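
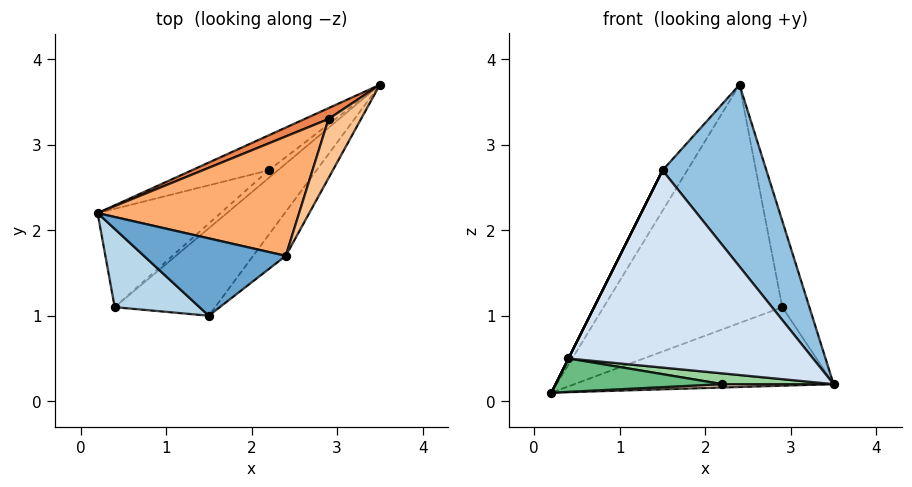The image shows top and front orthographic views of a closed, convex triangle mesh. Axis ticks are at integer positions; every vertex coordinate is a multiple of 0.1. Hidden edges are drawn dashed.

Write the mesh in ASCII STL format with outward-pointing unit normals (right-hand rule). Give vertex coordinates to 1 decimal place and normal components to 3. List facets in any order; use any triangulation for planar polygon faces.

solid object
 facet normal -0.802 0.276 0.529
  outer loop
   vertex 2.4 1.7 3.7
   vertex 0.2 2.2 0.1
   vertex 1.5 1.0 2.7
  endloop
 endfacet
 facet normal 0.713 -0.681 -0.165
  outer loop
   vertex 2.4 1.7 3.7
   vertex 1.5 1.0 2.7
   vertex 3.5 3.7 0.2
  endloop
 endfacet
 facet normal -0.894 0.000 0.447
  outer loop
   vertex 0.4 1.1 0.5
   vertex 1.5 1.0 2.7
   vertex 0.2 2.2 0.1
  endloop
 endfacet
 facet normal 0.588 -0.739 -0.328
  outer loop
   vertex 0.4 1.1 0.5
   vertex 3.5 3.7 0.2
   vertex 1.5 1.0 2.7
  endloop
 endfacet
 facet normal -0.414 0.902 0.125
  outer loop
   vertex 2.9 3.3 1.1
   vertex 3.5 3.7 0.2
   vertex 0.2 2.2 0.1
  endloop
 endfacet
 facet normal -0.468 0.790 0.396
  outer loop
   vertex 2.9 3.3 1.1
   vertex 0.2 2.2 0.1
   vertex 2.4 1.7 3.7
  endloop
 endfacet
 facet normal 0.285 0.791 0.542
  outer loop
   vertex 2.9 3.3 1.1
   vertex 2.4 1.7 3.7
   vertex 3.5 3.7 0.2
  endloop
 endfacet
 facet normal 0.074 -0.096 -0.993
  outer loop
   vertex 2.2 2.7 0.2
   vertex 0.2 2.2 0.1
   vertex 3.5 3.7 0.2
  endloop
 endfacet
 facet normal 0.127 -0.319 -0.939
  outer loop
   vertex 2.2 2.7 0.2
   vertex 0.4 1.1 0.5
   vertex 0.2 2.2 0.1
  endloop
 endfacet
 facet normal 0.530 -0.689 -0.495
  outer loop
   vertex 2.2 2.7 0.2
   vertex 3.5 3.7 0.2
   vertex 0.4 1.1 0.5
  endloop
 endfacet
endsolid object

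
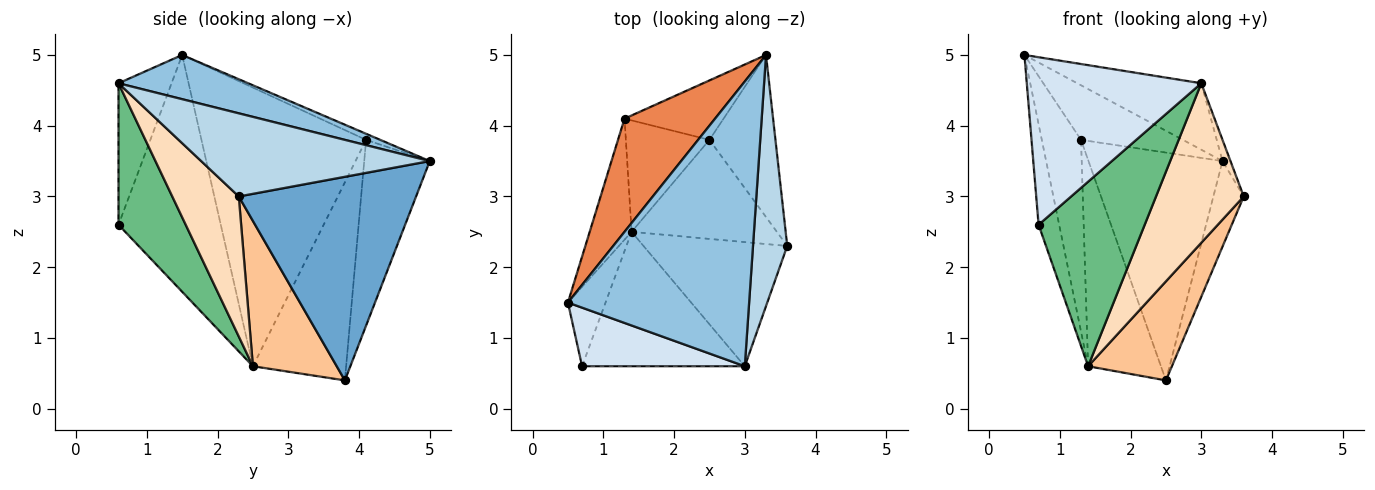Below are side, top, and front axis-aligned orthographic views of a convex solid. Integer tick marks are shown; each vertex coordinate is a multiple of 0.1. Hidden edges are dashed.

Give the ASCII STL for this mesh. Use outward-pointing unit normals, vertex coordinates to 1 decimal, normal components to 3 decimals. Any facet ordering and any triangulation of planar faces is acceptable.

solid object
 facet normal 0.939 0.161 -0.304
  outer loop
   vertex 2.5 3.8 0.4
   vertex 3.3 5.0 3.5
   vertex 3.6 2.3 3.0
  endloop
 endfacet
 facet normal 0.231 0.221 0.947
  outer loop
   vertex 3.0 0.6 4.6
   vertex 3.3 5.0 3.5
   vertex 0.5 1.5 5.0
  endloop
 endfacet
 facet normal 0.924 0.032 0.381
  outer loop
   vertex 3.0 0.6 4.6
   vertex 3.6 2.3 3.0
   vertex 3.3 5.0 3.5
  endloop
 endfacet
 facet normal -0.276 -0.907 0.317
  outer loop
   vertex 3.0 0.6 4.6
   vertex 0.5 1.5 5.0
   vertex 0.7 0.6 2.6
  endloop
 endfacet
 facet normal -0.060 0.434 0.899
  outer loop
   vertex 1.3 4.1 3.8
   vertex 0.5 1.5 5.0
   vertex 3.3 5.0 3.5
  endloop
 endfacet
 facet normal -0.428 0.875 -0.228
  outer loop
   vertex 1.3 4.1 3.8
   vertex 3.3 5.0 3.5
   vertex 2.5 3.8 0.4
  endloop
 endfacet
 facet normal 0.577 -0.577 -0.577
  outer loop
   vertex 1.4 2.5 0.6
   vertex 2.5 3.8 0.4
   vertex 3.6 2.3 3.0
  endloop
 endfacet
 facet normal 0.513 -0.677 -0.527
  outer loop
   vertex 1.4 2.5 0.6
   vertex 3.6 2.3 3.0
   vertex 3.0 0.6 4.6
  endloop
 endfacet
 facet normal 0.456 -0.720 -0.524
  outer loop
   vertex 1.4 2.5 0.6
   vertex 3.0 0.6 4.6
   vertex 0.7 0.6 2.6
  endloop
 endfacet
 facet normal -0.748 0.584 -0.315
  outer loop
   vertex 1.4 2.5 0.6
   vertex 1.3 4.1 3.8
   vertex 2.5 3.8 0.4
  endloop
 endfacet
 facet normal -0.969 0.195 -0.154
  outer loop
   vertex 1.4 2.5 0.6
   vertex 0.7 0.6 2.6
   vertex 0.5 1.5 5.0
  endloop
 endfacet
 facet normal -0.963 0.229 -0.145
  outer loop
   vertex 1.4 2.5 0.6
   vertex 0.5 1.5 5.0
   vertex 1.3 4.1 3.8
  endloop
 endfacet
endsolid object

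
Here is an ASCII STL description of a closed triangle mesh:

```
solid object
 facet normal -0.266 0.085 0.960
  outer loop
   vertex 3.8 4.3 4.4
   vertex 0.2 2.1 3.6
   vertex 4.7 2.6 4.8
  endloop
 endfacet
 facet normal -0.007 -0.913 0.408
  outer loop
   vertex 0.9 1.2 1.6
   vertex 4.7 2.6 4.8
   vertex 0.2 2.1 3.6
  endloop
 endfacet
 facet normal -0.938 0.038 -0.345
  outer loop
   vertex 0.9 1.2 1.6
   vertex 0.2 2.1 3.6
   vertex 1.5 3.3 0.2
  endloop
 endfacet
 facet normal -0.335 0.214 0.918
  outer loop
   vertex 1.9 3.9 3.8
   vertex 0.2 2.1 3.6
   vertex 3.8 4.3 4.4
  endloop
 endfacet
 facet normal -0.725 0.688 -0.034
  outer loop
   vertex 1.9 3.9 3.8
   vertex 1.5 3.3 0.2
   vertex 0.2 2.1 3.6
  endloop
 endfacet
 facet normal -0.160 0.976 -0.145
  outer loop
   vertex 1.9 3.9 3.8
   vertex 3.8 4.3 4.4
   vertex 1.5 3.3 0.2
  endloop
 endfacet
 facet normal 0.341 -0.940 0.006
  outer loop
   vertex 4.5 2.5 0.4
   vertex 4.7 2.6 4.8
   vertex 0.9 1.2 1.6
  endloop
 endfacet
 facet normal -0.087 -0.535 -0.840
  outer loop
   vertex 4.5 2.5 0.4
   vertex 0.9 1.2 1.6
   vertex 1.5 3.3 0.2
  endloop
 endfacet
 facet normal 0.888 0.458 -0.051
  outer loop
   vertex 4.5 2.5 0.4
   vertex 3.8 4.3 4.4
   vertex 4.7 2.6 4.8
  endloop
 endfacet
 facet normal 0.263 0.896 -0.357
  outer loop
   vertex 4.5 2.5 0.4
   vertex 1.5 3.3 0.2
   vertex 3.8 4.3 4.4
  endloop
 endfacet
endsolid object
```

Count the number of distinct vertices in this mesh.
7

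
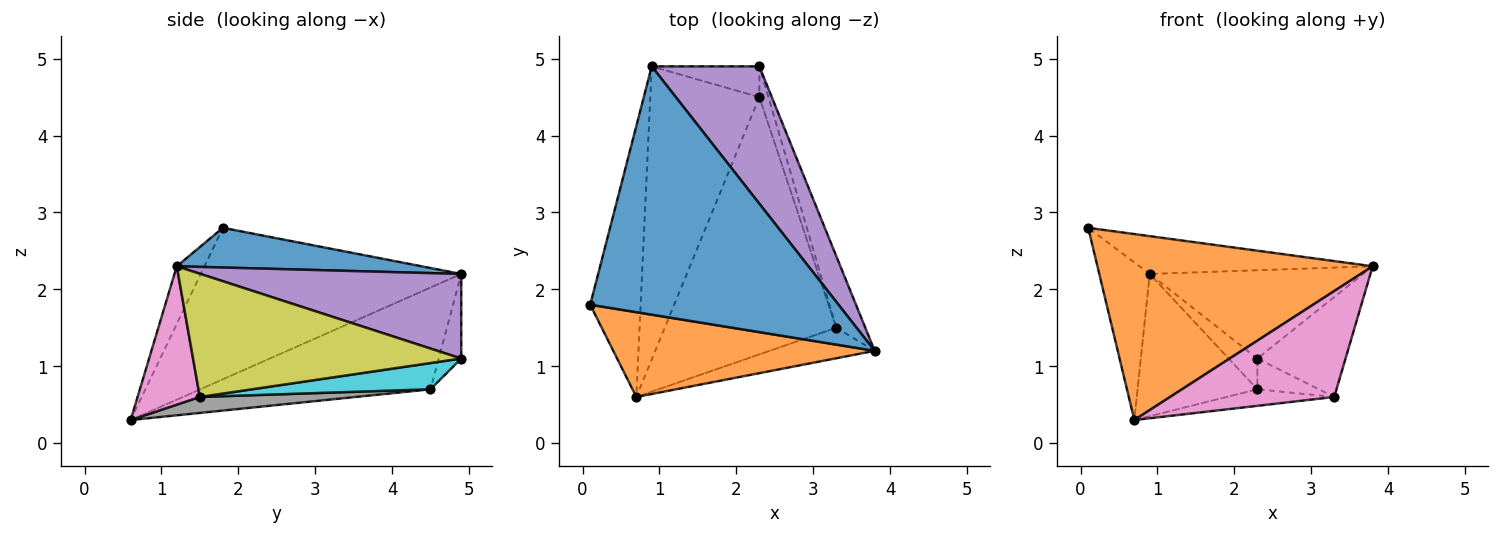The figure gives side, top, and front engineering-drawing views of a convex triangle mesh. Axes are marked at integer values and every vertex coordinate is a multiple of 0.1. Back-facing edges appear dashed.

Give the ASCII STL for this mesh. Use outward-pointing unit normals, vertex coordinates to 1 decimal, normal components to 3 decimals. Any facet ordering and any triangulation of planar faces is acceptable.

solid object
 facet normal 0.156 0.149 0.976
  outer loop
   vertex 0.9 4.9 2.2
   vertex 0.1 1.8 2.8
   vertex 3.8 1.2 2.3
  endloop
 endfacet
 facet normal -0.091 -0.906 0.413
  outer loop
   vertex 0.7 0.6 0.3
   vertex 3.8 1.2 2.3
   vertex 0.1 1.8 2.8
  endloop
 endfacet
 facet normal -0.933 0.181 -0.311
  outer loop
   vertex 0.7 0.6 0.3
   vertex 0.1 1.8 2.8
   vertex 0.9 4.9 2.2
  endloop
 endfacet
 facet normal -0.643 0.334 -0.689
  outer loop
   vertex 2.3 4.5 0.7
   vertex 0.7 0.6 0.3
   vertex 0.9 4.9 2.2
  endloop
 endfacet
 facet normal 0.551 0.451 0.702
  outer loop
   vertex 2.3 4.9 1.1
   vertex 0.9 4.9 2.2
   vertex 3.8 1.2 2.3
  endloop
 endfacet
 facet normal -0.486 0.618 -0.618
  outer loop
   vertex 2.3 4.9 1.1
   vertex 2.3 4.5 0.7
   vertex 0.9 4.9 2.2
  endloop
 endfacet
 facet normal 0.343 -0.903 -0.260
  outer loop
   vertex 3.3 1.5 0.6
   vertex 3.8 1.2 2.3
   vertex 0.7 0.6 0.3
  endloop
 endfacet
 facet normal 0.093 0.064 -0.994
  outer loop
   vertex 3.3 1.5 0.6
   vertex 0.7 0.6 0.3
   vertex 2.3 4.5 0.7
  endloop
 endfacet
 facet normal 0.927 0.305 -0.219
  outer loop
   vertex 3.3 1.5 0.6
   vertex 2.3 4.9 1.1
   vertex 3.8 1.2 2.3
  endloop
 endfacet
 facet normal 0.899 0.310 -0.310
  outer loop
   vertex 3.3 1.5 0.6
   vertex 2.3 4.5 0.7
   vertex 2.3 4.9 1.1
  endloop
 endfacet
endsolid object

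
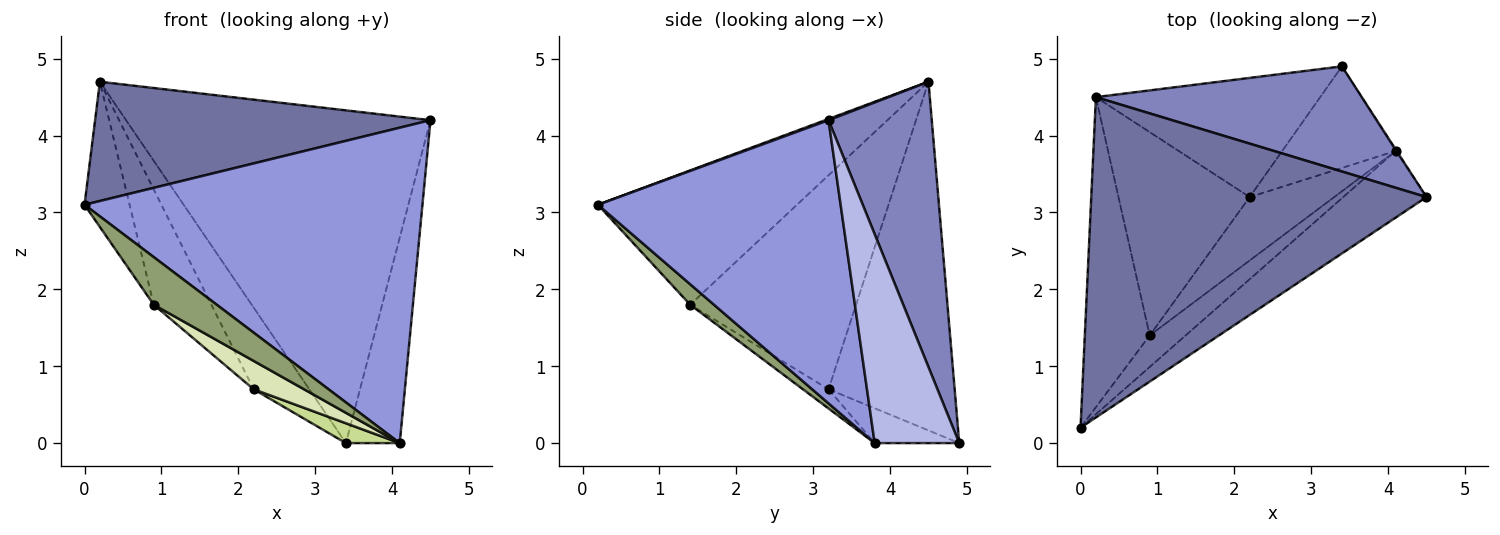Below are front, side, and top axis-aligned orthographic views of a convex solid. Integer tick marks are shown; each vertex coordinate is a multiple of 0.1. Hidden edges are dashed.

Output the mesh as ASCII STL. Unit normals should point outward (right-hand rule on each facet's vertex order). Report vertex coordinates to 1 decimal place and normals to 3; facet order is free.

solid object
 facet normal 0.003 -0.349 0.937
  outer loop
   vertex 0.2 4.5 4.7
   vertex 0.0 0.2 3.1
   vertex 4.5 3.2 4.2
  endloop
 endfacet
 facet normal 0.308 0.907 0.287
  outer loop
   vertex 3.4 4.9 0.0
   vertex 0.2 4.5 4.7
   vertex 4.5 3.2 4.2
  endloop
 endfacet
 facet normal 0.575 -0.800 -0.169
  outer loop
   vertex 4.1 3.8 0.0
   vertex 4.5 3.2 4.2
   vertex 0.0 0.2 3.1
  endloop
 endfacet
 facet normal 0.844 0.537 -0.004
  outer loop
   vertex 4.1 3.8 0.0
   vertex 3.4 4.9 0.0
   vertex 4.5 3.2 4.2
  endloop
 endfacet
 facet normal 0.301 -0.795 -0.526
  outer loop
   vertex 0.9 1.4 1.8
   vertex 4.1 3.8 0.0
   vertex 0.0 0.2 3.1
  endloop
 endfacet
 facet normal -0.882 0.200 -0.426
  outer loop
   vertex 0.9 1.4 1.8
   vertex 0.0 0.2 3.1
   vertex 0.2 4.5 4.7
  endloop
 endfacet
 facet normal -0.288 -0.183 -0.940
  outer loop
   vertex 2.2 3.2 0.7
   vertex 3.4 4.9 0.0
   vertex 4.1 3.8 0.0
  endloop
 endfacet
 facet normal -0.203 -0.400 -0.894
  outer loop
   vertex 2.2 3.2 0.7
   vertex 4.1 3.8 0.0
   vertex 0.9 1.4 1.8
  endloop
 endfacet
 facet normal -0.789 0.348 -0.507
  outer loop
   vertex 2.2 3.2 0.7
   vertex 0.2 4.5 4.7
   vertex 3.4 4.9 0.0
  endloop
 endfacet
 facet normal -0.817 0.284 -0.501
  outer loop
   vertex 2.2 3.2 0.7
   vertex 0.9 1.4 1.8
   vertex 0.2 4.5 4.7
  endloop
 endfacet
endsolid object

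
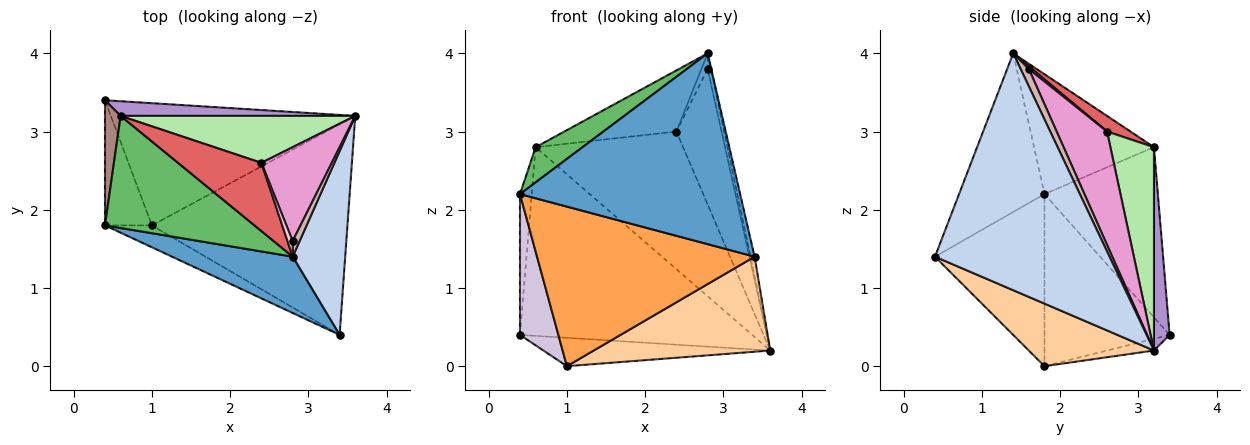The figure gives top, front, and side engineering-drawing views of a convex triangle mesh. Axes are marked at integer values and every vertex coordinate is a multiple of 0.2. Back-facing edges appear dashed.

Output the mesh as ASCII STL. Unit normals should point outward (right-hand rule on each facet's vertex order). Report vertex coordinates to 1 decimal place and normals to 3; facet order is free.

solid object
 facet normal -0.349 -0.899 0.265
  outer loop
   vertex 2.8 1.4 4.0
   vertex 0.4 1.8 2.2
   vertex 3.4 0.4 1.4
  endloop
 endfacet
 facet normal 0.976 0.023 0.216
  outer loop
   vertex 2.8 1.4 4.0
   vertex 3.4 0.4 1.4
   vertex 3.6 3.2 0.2
  endloop
 endfacet
 facet normal -0.446 -0.887 -0.122
  outer loop
   vertex 1.0 1.8 0.0
   vertex 3.4 0.4 1.4
   vertex 0.4 1.8 2.2
  endloop
 endfacet
 facet normal 0.280 -0.395 -0.875
  outer loop
   vertex 1.0 1.8 0.0
   vertex 3.6 3.2 0.2
   vertex 3.4 0.4 1.4
  endloop
 endfacet
 facet normal -0.608 -0.238 0.758
  outer loop
   vertex 0.6 3.2 2.8
   vertex 0.4 1.8 2.2
   vertex 2.8 1.4 4.0
  endloop
 endfacet
 facet normal 0.269 0.912 0.311
  outer loop
   vertex 2.4 2.6 3.0
   vertex 3.6 3.2 0.2
   vertex 0.6 3.2 2.8
  endloop
 endfacet
 facet normal 0.138 0.661 0.738
  outer loop
   vertex 2.4 2.6 3.0
   vertex 0.6 3.2 2.8
   vertex 2.8 1.4 4.0
  endloop
 endfacet
 facet normal -0.047 0.226 -0.973
  outer loop
   vertex 0.4 3.4 0.4
   vertex 3.6 3.2 0.2
   vertex 1.0 1.8 0.0
  endloop
 endfacet
 facet normal 0.067 0.995 0.077
  outer loop
   vertex 0.4 3.4 0.4
   vertex 0.6 3.2 2.8
   vertex 3.6 3.2 0.2
  endloop
 endfacet
 facet normal -0.925 -0.284 -0.252
  outer loop
   vertex 0.4 3.4 0.4
   vertex 1.0 1.8 0.0
   vertex 0.4 1.8 2.2
  endloop
 endfacet
 facet normal -0.991 0.102 0.091
  outer loop
   vertex 0.4 3.4 0.4
   vertex 0.4 1.8 2.2
   vertex 0.6 3.2 2.8
  endloop
 endfacet
 facet normal 0.870 0.348 0.348
  outer loop
   vertex 2.8 1.6 3.8
   vertex 2.8 1.4 4.0
   vertex 3.6 3.2 0.2
  endloop
 endfacet
 facet normal 0.676 0.606 0.420
  outer loop
   vertex 2.8 1.6 3.8
   vertex 3.6 3.2 0.2
   vertex 2.4 2.6 3.0
  endloop
 endfacet
 facet normal 0.333 0.667 0.667
  outer loop
   vertex 2.8 1.6 3.8
   vertex 2.4 2.6 3.0
   vertex 2.8 1.4 4.0
  endloop
 endfacet
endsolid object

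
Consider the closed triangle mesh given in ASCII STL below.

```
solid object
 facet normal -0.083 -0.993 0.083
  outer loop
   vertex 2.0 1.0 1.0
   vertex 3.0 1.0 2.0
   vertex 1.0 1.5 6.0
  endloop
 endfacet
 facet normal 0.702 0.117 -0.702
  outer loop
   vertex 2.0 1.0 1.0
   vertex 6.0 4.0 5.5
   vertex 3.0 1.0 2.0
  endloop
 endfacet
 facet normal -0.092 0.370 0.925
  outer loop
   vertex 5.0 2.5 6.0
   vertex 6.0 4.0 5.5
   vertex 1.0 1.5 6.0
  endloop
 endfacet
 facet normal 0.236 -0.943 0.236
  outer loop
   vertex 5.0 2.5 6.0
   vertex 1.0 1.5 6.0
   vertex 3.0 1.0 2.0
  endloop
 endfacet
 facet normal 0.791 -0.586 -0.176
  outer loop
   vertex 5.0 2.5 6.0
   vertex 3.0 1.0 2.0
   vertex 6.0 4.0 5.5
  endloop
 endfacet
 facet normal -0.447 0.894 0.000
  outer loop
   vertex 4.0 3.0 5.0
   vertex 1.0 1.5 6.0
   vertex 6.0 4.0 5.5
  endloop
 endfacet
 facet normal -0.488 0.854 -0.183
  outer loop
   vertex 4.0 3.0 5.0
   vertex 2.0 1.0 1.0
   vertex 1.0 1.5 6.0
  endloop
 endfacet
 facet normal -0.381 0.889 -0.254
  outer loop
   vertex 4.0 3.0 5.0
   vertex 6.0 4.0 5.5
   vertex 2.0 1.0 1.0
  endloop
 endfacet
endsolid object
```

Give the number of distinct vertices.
6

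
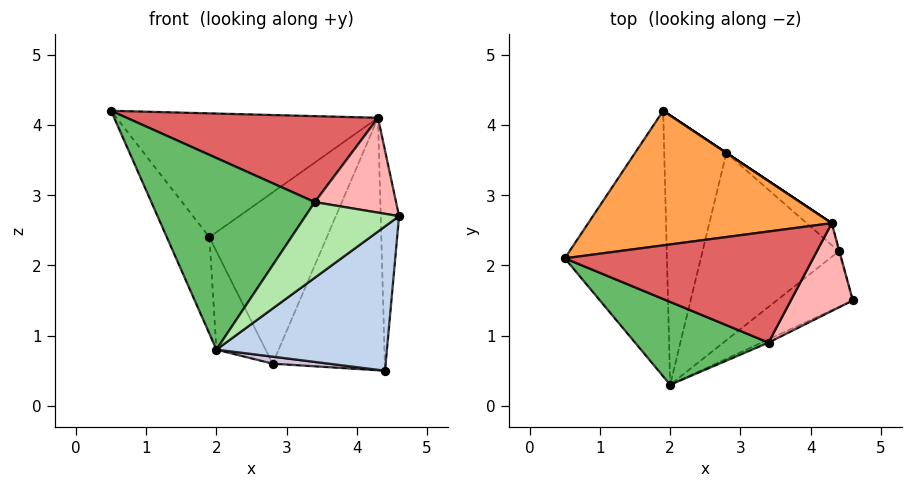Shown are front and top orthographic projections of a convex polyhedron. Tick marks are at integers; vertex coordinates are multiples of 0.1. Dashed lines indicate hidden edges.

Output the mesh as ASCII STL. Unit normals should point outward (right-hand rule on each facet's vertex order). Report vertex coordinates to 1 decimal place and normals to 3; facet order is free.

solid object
 facet normal -0.865 0.172 -0.472
  outer loop
   vertex 2.0 0.3 0.8
   vertex 0.5 2.1 4.2
   vertex 1.9 4.2 2.4
  endloop
 endfacet
 facet normal 0.570 -0.767 -0.296
  outer loop
   vertex 4.4 2.2 0.5
   vertex 4.6 1.5 2.7
   vertex 2.0 0.3 0.8
  endloop
 endfacet
 facet normal -0.070 0.676 0.734
  outer loop
   vertex 4.3 2.6 4.1
   vertex 1.9 4.2 2.4
   vertex 0.5 2.1 4.2
  endloop
 endfacet
 facet normal 0.964 0.266 -0.003
  outer loop
   vertex 4.3 2.6 4.1
   vertex 4.6 1.5 2.7
   vertex 4.4 2.2 0.5
  endloop
 endfacet
 facet normal -0.198 -0.900 0.389
  outer loop
   vertex 3.4 0.9 2.9
   vertex 0.5 2.1 4.2
   vertex 2.0 0.3 0.8
  endloop
 endfacet
 facet normal 0.442 -0.896 -0.038
  outer loop
   vertex 3.4 0.9 2.9
   vertex 2.0 0.3 0.8
   vertex 4.6 1.5 2.7
  endloop
 endfacet
 facet normal 0.101 -0.609 0.787
  outer loop
   vertex 3.4 0.9 2.9
   vertex 4.3 2.6 4.1
   vertex 0.5 2.1 4.2
  endloop
 endfacet
 facet normal 0.433 -0.661 0.612
  outer loop
   vertex 3.4 0.9 2.9
   vertex 4.6 1.5 2.7
   vertex 4.3 2.6 4.1
  endloop
 endfacet
 facet normal -0.855 0.178 -0.487
  outer loop
   vertex 2.8 3.6 0.6
   vertex 2.0 0.3 0.8
   vertex 1.9 4.2 2.4
  endloop
 endfacet
 facet normal -0.095 -0.037 -0.995
  outer loop
   vertex 2.8 3.6 0.6
   vertex 4.4 2.2 0.5
   vertex 2.0 0.3 0.8
  endloop
 endfacet
 facet normal 0.555 0.832 0.000
  outer loop
   vertex 2.8 3.6 0.6
   vertex 1.9 4.2 2.4
   vertex 4.3 2.6 4.1
  endloop
 endfacet
 facet normal 0.655 0.753 -0.065
  outer loop
   vertex 2.8 3.6 0.6
   vertex 4.3 2.6 4.1
   vertex 4.4 2.2 0.5
  endloop
 endfacet
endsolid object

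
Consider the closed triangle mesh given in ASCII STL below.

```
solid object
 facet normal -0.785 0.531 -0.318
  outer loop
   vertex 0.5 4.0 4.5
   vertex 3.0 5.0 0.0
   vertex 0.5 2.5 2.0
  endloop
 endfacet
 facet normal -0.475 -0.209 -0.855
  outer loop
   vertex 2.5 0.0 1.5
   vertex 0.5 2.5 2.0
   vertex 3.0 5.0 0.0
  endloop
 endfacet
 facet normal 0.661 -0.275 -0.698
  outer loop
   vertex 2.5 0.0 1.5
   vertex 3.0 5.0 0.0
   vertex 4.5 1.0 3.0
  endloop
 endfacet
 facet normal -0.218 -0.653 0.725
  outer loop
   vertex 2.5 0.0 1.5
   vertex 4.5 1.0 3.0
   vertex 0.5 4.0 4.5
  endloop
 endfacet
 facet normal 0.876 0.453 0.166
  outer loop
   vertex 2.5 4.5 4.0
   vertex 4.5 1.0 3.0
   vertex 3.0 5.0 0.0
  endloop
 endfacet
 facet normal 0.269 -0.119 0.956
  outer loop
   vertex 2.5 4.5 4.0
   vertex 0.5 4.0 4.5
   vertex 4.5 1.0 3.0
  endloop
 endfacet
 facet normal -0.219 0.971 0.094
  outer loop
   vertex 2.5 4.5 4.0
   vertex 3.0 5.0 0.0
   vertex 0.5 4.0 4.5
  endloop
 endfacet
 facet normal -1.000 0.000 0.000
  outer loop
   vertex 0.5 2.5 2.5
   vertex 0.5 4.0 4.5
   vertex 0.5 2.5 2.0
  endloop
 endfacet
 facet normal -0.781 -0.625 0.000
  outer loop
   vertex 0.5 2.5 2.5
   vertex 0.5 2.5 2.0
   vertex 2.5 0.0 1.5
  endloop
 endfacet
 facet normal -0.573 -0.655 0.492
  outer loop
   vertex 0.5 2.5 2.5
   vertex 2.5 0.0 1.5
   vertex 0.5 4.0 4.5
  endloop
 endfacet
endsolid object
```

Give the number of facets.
10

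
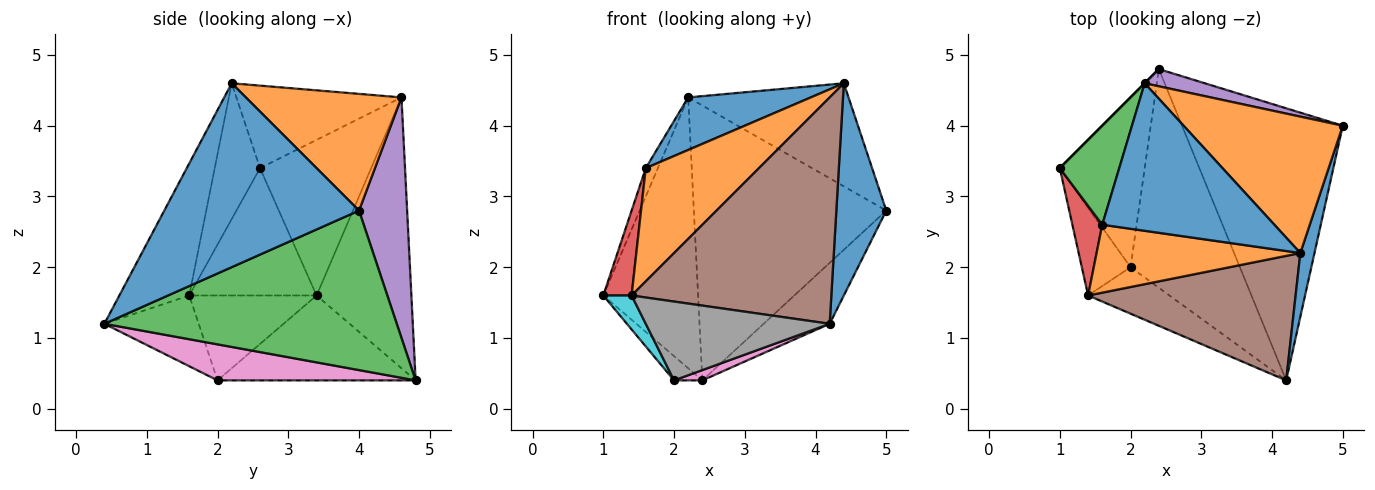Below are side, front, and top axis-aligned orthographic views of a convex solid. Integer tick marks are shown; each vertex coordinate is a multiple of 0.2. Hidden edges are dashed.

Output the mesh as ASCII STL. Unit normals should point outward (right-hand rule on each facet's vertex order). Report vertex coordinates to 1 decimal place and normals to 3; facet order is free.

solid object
 facet normal 0.966 -0.248 0.074
  outer loop
   vertex 4.4 2.2 4.6
   vertex 4.2 0.4 1.2
   vertex 5.0 4.0 2.8
  endloop
 endfacet
 facet normal 0.505 0.520 0.689
  outer loop
   vertex 2.2 4.6 4.4
   vertex 4.4 2.2 4.6
   vertex 5.0 4.0 2.8
  endloop
 endfacet
 facet normal 0.696 0.157 -0.701
  outer loop
   vertex 2.4 4.8 0.4
   vertex 5.0 4.0 2.8
   vertex 4.2 0.4 1.2
  endloop
 endfacet
 facet normal -0.707 0.707 0.000
  outer loop
   vertex 2.4 4.8 0.4
   vertex 1.0 3.4 1.6
   vertex 2.2 4.6 4.4
  endloop
 endfacet
 facet normal 0.242 0.968 0.061
  outer loop
   vertex 2.4 4.8 0.4
   vertex 2.2 4.6 4.4
   vertex 5.0 4.0 2.8
  endloop
 endfacet
 facet normal -0.293 -0.838 0.461
  outer loop
   vertex 1.4 1.6 1.6
   vertex 4.2 0.4 1.2
   vertex 4.4 2.2 4.6
  endloop
 endfacet
 facet normal 0.313 -0.045 -0.949
  outer loop
   vertex 2.0 2.0 0.4
   vertex 2.4 4.8 0.4
   vertex 4.2 0.4 1.2
  endloop
 endfacet
 facet normal -0.404 -0.788 -0.465
  outer loop
   vertex 2.0 2.0 0.4
   vertex 4.2 0.4 1.2
   vertex 1.4 1.6 1.6
  endloop
 endfacet
 facet normal -0.704 0.101 -0.704
  outer loop
   vertex 2.0 2.0 0.4
   vertex 1.0 3.4 1.6
   vertex 2.4 4.8 0.4
  endloop
 endfacet
 facet normal -0.852 -0.189 -0.489
  outer loop
   vertex 2.0 2.0 0.4
   vertex 1.4 1.6 1.6
   vertex 1.0 3.4 1.6
  endloop
 endfacet
 facet normal -0.412 -0.306 0.859
  outer loop
   vertex 1.6 2.6 3.4
   vertex 4.4 2.2 4.6
   vertex 2.2 4.6 4.4
  endloop
 endfacet
 facet normal -0.324 -0.811 0.487
  outer loop
   vertex 1.6 2.6 3.4
   vertex 1.4 1.6 1.6
   vertex 4.4 2.2 4.6
  endloop
 endfacet
 facet normal -0.929 0.101 0.355
  outer loop
   vertex 1.6 2.6 3.4
   vertex 2.2 4.6 4.4
   vertex 1.0 3.4 1.6
  endloop
 endfacet
 facet normal -0.952 -0.211 0.223
  outer loop
   vertex 1.6 2.6 3.4
   vertex 1.0 3.4 1.6
   vertex 1.4 1.6 1.6
  endloop
 endfacet
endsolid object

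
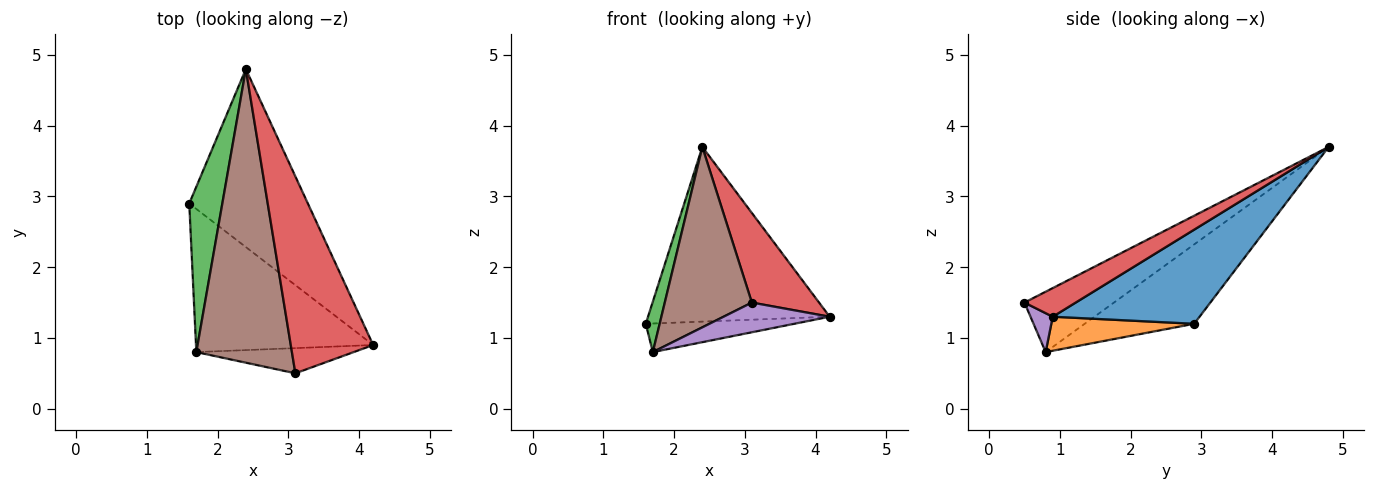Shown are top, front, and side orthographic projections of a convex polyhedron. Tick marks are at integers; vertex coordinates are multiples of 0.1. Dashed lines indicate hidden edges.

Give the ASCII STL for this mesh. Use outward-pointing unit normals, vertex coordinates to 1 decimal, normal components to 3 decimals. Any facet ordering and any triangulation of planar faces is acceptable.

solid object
 facet normal 0.493 0.610 -0.621
  outer loop
   vertex 2.4 4.8 3.7
   vertex 4.2 0.9 1.3
   vertex 1.6 2.9 1.2
  endloop
 endfacet
 facet normal 0.185 0.192 -0.964
  outer loop
   vertex 1.7 0.8 0.8
   vertex 1.6 2.9 1.2
   vertex 4.2 0.9 1.3
  endloop
 endfacet
 facet normal -0.917 -0.116 0.382
  outer loop
   vertex 1.7 0.8 0.8
   vertex 2.4 4.8 3.7
   vertex 1.6 2.9 1.2
  endloop
 endfacet
 facet normal 0.301 -0.395 0.868
  outer loop
   vertex 3.1 0.5 1.5
   vertex 4.2 0.9 1.3
   vertex 2.4 4.8 3.7
  endloop
 endfacet
 facet normal 0.158 -0.753 -0.638
  outer loop
   vertex 3.1 0.5 1.5
   vertex 1.7 0.8 0.8
   vertex 4.2 0.9 1.3
  endloop
 endfacet
 facet normal -0.474 -0.461 0.750
  outer loop
   vertex 3.1 0.5 1.5
   vertex 2.4 4.8 3.7
   vertex 1.7 0.8 0.8
  endloop
 endfacet
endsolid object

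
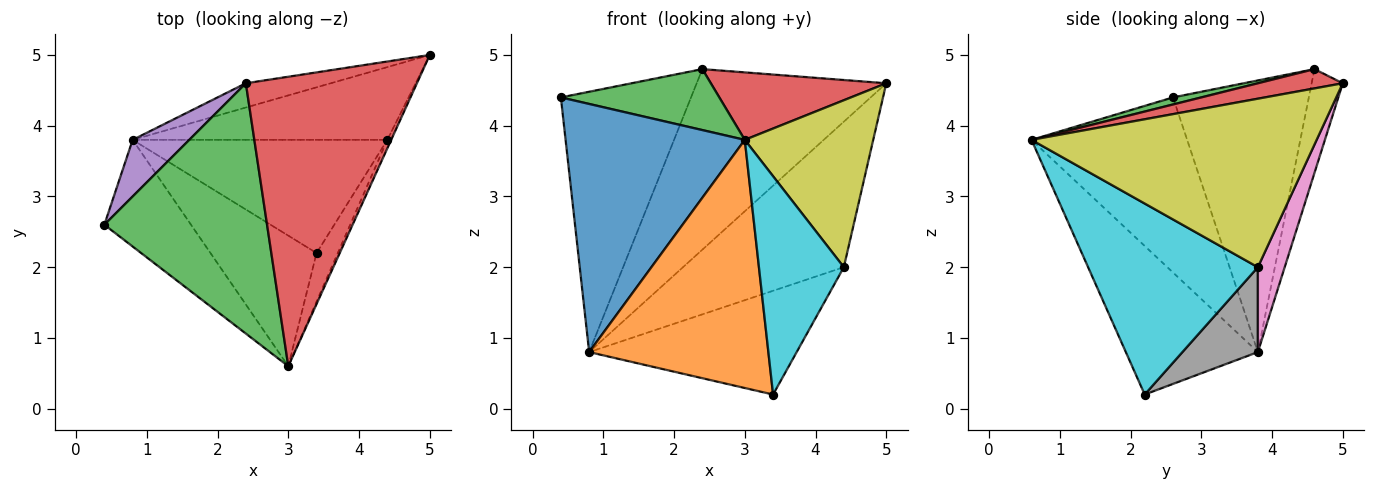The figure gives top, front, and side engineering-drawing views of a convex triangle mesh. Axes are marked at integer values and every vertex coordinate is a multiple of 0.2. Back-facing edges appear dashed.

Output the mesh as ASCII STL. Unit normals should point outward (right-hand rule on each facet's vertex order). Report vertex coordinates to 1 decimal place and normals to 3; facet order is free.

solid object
 facet normal -0.624 -0.718 -0.309
  outer loop
   vertex 0.8 3.8 0.8
   vertex 3.0 0.6 3.8
   vertex 0.4 2.6 4.4
  endloop
 endfacet
 facet normal -0.546 -0.741 -0.390
  outer loop
   vertex 0.8 3.8 0.8
   vertex 3.4 2.2 0.2
   vertex 3.0 0.6 3.8
  endloop
 endfacet
 facet normal 0.042 -0.236 0.971
  outer loop
   vertex 2.4 4.6 4.8
   vertex 0.4 2.6 4.4
   vertex 3.0 0.6 3.8
  endloop
 endfacet
 facet normal 0.109 -0.226 0.968
  outer loop
   vertex 2.4 4.6 4.8
   vertex 3.0 0.6 3.8
   vertex 5.0 5.0 4.6
  endloop
 endfacet
 facet normal -0.714 0.684 0.149
  outer loop
   vertex 2.4 4.6 4.8
   vertex 0.8 3.8 0.8
   vertex 0.4 2.6 4.4
  endloop
 endfacet
 facet normal -0.161 0.978 -0.131
  outer loop
   vertex 2.4 4.6 4.8
   vertex 5.0 5.0 4.6
   vertex 0.8 3.8 0.8
  endloop
 endfacet
 facet normal 0.147 0.885 -0.442
  outer loop
   vertex 4.4 3.8 2.0
   vertex 0.8 3.8 0.8
   vertex 5.0 5.0 4.6
  endloop
 endfacet
 facet normal 0.239 0.656 -0.716
  outer loop
   vertex 4.4 3.8 2.0
   vertex 3.4 2.2 0.2
   vertex 0.8 3.8 0.8
  endloop
 endfacet
 facet normal 0.912 -0.411 -0.021
  outer loop
   vertex 4.4 3.8 2.0
   vertex 5.0 5.0 4.6
   vertex 3.0 0.6 3.8
  endloop
 endfacet
 facet normal 0.890 -0.445 -0.099
  outer loop
   vertex 4.4 3.8 2.0
   vertex 3.0 0.6 3.8
   vertex 3.4 2.2 0.2
  endloop
 endfacet
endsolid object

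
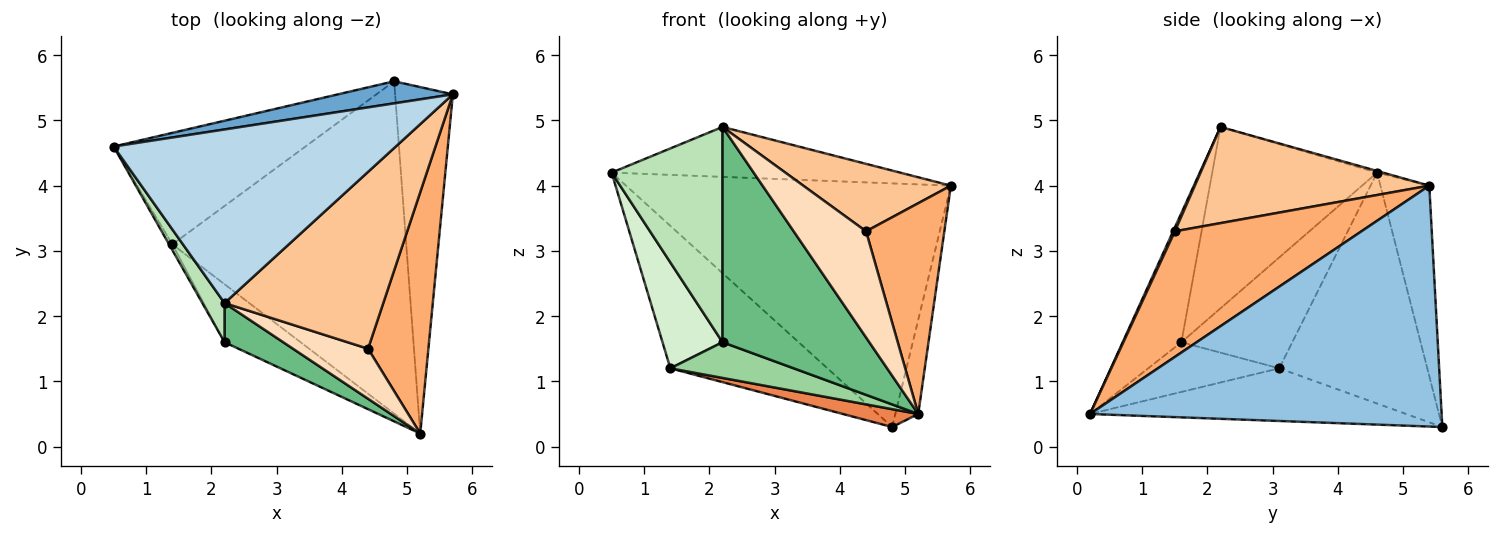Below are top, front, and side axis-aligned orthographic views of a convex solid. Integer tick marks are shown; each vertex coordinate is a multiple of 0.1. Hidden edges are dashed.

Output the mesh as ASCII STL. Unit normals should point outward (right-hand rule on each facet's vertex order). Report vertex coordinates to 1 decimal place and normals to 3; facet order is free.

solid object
 facet normal -0.148 0.985 0.089
  outer loop
   vertex 4.8 5.6 0.3
   vertex 0.5 4.6 4.2
   vertex 5.7 5.4 4.0
  endloop
 endfacet
 facet normal 0.971 0.063 -0.233
  outer loop
   vertex 4.8 5.6 0.3
   vertex 5.7 5.4 4.0
   vertex 5.2 0.2 0.5
  endloop
 endfacet
 facet normal -0.006 0.276 0.961
  outer loop
   vertex 2.2 2.2 4.9
   vertex 5.7 5.4 4.0
   vertex 0.5 4.6 4.2
  endloop
 endfacet
 facet normal -0.596 0.632 -0.495
  outer loop
   vertex 1.4 3.1 1.2
   vertex 0.5 4.6 4.2
   vertex 4.8 5.6 0.3
  endloop
 endfacet
 facet normal -0.219 -0.052 -0.974
  outer loop
   vertex 1.4 3.1 1.2
   vertex 4.8 5.6 0.3
   vertex 5.2 0.2 0.5
  endloop
 endfacet
 facet normal 0.843 -0.354 0.405
  outer loop
   vertex 4.4 1.5 3.3
   vertex 5.2 0.2 0.5
   vertex 5.7 5.4 4.0
  endloop
 endfacet
 facet normal 0.493 -0.310 0.813
  outer loop
   vertex 4.4 1.5 3.3
   vertex 5.7 5.4 4.0
   vertex 2.2 2.2 4.9
  endloop
 endfacet
 facet normal 0.022 -0.904 0.426
  outer loop
   vertex 4.4 1.5 3.3
   vertex 2.2 2.2 4.9
   vertex 5.2 0.2 0.5
  endloop
 endfacet
 facet normal -0.366 -0.916 0.166
  outer loop
   vertex 2.2 1.6 1.6
   vertex 5.2 0.2 0.5
   vertex 2.2 2.2 4.9
  endloop
 endfacet
 facet normal -0.487 -0.458 -0.744
  outer loop
   vertex 2.2 1.6 1.6
   vertex 1.4 3.1 1.2
   vertex 5.2 0.2 0.5
  endloop
 endfacet
 facet normal -0.826 -0.555 0.101
  outer loop
   vertex 2.2 1.6 1.6
   vertex 2.2 2.2 4.9
   vertex 0.5 4.6 4.2
  endloop
 endfacet
 facet normal -0.879 -0.476 -0.026
  outer loop
   vertex 2.2 1.6 1.6
   vertex 0.5 4.6 4.2
   vertex 1.4 3.1 1.2
  endloop
 endfacet
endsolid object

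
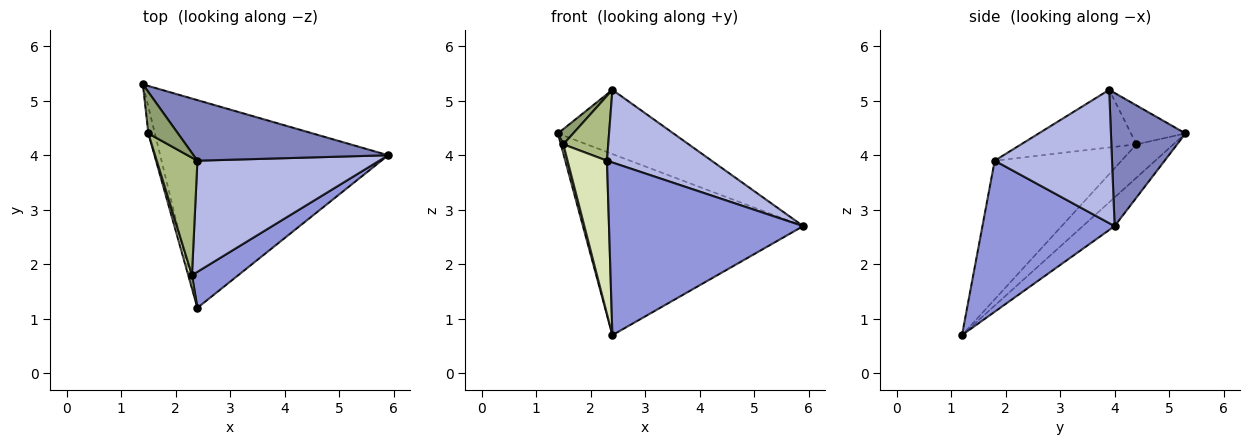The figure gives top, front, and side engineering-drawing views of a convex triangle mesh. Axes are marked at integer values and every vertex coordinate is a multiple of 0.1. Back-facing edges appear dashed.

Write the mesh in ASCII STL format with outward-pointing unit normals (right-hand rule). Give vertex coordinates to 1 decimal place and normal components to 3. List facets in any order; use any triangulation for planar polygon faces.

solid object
 facet normal -0.095 0.654 -0.750
  outer loop
   vertex 2.4 1.2 0.7
   vertex 1.4 5.3 4.4
   vertex 5.9 4.0 2.7
  endloop
 endfacet
 facet normal 0.425 0.658 0.621
  outer loop
   vertex 2.4 3.9 5.2
   vertex 5.9 4.0 2.7
   vertex 1.4 5.3 4.4
  endloop
 endfacet
 facet normal 0.555 -0.815 0.170
  outer loop
   vertex 2.3 1.8 3.9
   vertex 2.4 1.2 0.7
   vertex 5.9 4.0 2.7
  endloop
 endfacet
 facet normal 0.523 -0.467 0.713
  outer loop
   vertex 2.3 1.8 3.9
   vertex 5.9 4.0 2.7
   vertex 2.4 3.9 5.2
  endloop
 endfacet
 facet normal -0.777 -0.218 0.591
  outer loop
   vertex 1.5 4.4 4.2
   vertex 2.4 3.9 5.2
   vertex 1.4 5.3 4.4
  endloop
 endfacet
 facet normal -0.779 -0.303 0.549
  outer loop
   vertex 1.5 4.4 4.2
   vertex 2.3 1.8 3.9
   vertex 2.4 3.9 5.2
  endloop
 endfacet
 facet normal -0.979 -0.066 -0.191
  outer loop
   vertex 1.5 4.4 4.2
   vertex 1.4 5.3 4.4
   vertex 2.4 1.2 0.7
  endloop
 endfacet
 facet normal -0.955 -0.297 0.026
  outer loop
   vertex 1.5 4.4 4.2
   vertex 2.4 1.2 0.7
   vertex 2.3 1.8 3.9
  endloop
 endfacet
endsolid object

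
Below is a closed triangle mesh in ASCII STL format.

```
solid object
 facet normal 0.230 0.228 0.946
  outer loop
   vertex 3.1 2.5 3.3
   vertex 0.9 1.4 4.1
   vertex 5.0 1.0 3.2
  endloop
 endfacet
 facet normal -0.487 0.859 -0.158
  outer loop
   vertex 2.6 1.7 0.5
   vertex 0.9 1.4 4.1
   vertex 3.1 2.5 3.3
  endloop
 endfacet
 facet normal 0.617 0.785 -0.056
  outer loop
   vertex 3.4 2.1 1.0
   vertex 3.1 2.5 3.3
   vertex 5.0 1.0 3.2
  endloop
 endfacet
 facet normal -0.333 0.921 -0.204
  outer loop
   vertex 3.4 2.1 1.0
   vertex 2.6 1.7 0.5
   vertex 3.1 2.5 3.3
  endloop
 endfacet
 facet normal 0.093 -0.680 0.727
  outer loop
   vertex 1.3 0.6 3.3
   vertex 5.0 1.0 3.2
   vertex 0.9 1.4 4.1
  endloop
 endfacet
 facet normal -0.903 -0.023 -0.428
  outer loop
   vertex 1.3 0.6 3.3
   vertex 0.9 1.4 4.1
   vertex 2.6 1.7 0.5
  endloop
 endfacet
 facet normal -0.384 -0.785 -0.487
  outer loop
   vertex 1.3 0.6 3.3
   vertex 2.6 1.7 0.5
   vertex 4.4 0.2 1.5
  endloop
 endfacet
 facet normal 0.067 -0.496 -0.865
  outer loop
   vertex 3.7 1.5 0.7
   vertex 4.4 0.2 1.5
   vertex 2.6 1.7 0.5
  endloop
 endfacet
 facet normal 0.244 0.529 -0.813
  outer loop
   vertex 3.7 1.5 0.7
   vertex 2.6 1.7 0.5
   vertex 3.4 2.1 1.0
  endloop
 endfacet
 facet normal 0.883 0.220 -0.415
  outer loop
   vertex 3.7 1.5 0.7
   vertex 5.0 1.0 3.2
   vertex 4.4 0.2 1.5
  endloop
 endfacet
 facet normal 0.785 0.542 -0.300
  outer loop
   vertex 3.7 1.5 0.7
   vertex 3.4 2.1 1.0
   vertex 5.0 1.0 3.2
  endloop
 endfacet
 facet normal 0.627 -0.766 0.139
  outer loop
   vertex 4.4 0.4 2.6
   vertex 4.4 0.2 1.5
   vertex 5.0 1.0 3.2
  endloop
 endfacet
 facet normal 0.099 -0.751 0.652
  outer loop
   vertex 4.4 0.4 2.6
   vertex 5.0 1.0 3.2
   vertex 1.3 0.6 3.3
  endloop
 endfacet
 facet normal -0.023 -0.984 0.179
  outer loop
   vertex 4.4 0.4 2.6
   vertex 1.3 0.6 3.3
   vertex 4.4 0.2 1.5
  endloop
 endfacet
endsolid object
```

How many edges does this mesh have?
21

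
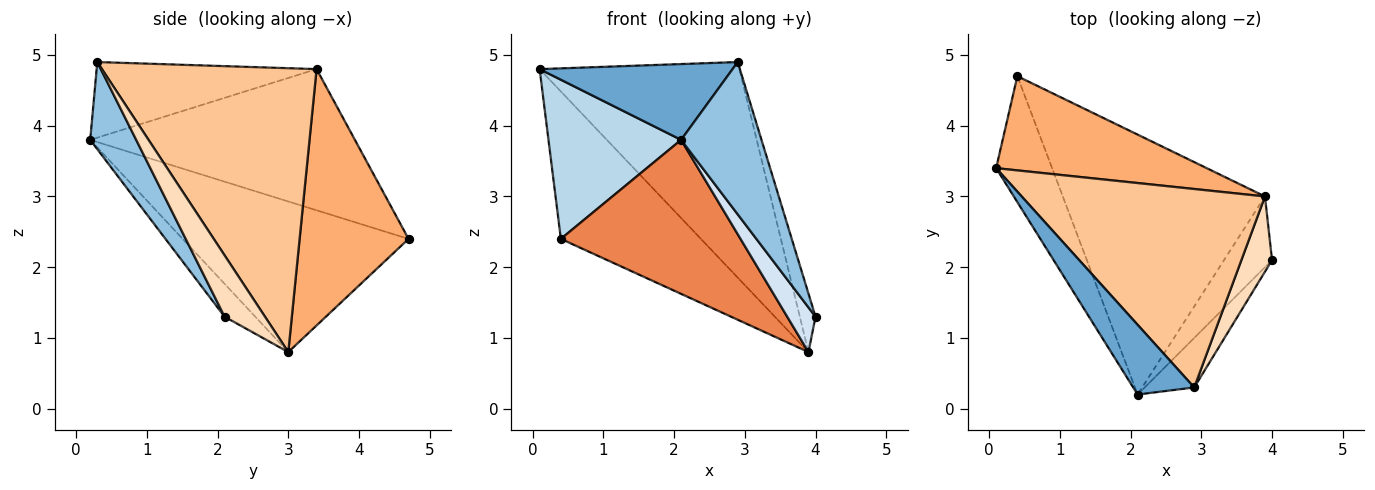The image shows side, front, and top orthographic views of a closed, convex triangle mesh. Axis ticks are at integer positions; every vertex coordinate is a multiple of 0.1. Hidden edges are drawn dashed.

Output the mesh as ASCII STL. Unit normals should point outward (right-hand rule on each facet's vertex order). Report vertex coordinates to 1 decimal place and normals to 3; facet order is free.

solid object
 facet normal -0.643 -0.564 0.519
  outer loop
   vertex 2.9 0.3 4.9
   vertex 0.1 3.4 4.8
   vertex 2.1 0.2 3.8
  endloop
 endfacet
 facet normal 0.478 -0.835 -0.272
  outer loop
   vertex 2.9 0.3 4.9
   vertex 2.1 0.2 3.8
   vertex 4.0 2.1 1.3
  endloop
 endfacet
 facet normal -0.843 -0.422 -0.334
  outer loop
   vertex 0.4 4.7 2.4
   vertex 2.1 0.2 3.8
   vertex 0.1 3.4 4.8
  endloop
 endfacet
 facet normal -0.501 -0.462 -0.732
  outer loop
   vertex 3.9 3.0 0.8
   vertex 4.0 2.1 1.3
   vertex 2.1 0.2 3.8
  endloop
 endfacet
 facet normal -0.540 -0.429 -0.724
  outer loop
   vertex 3.9 3.0 0.8
   vertex 2.1 0.2 3.8
   vertex 0.4 4.7 2.4
  endloop
 endfacet
 facet normal 0.548 0.705 0.450
  outer loop
   vertex 3.9 3.0 0.8
   vertex 0.4 4.7 2.4
   vertex 0.1 3.4 4.8
  endloop
 endfacet
 facet normal 0.620 0.577 0.531
  outer loop
   vertex 3.9 3.0 0.8
   vertex 0.1 3.4 4.8
   vertex 2.9 0.3 4.9
  endloop
 endfacet
 facet normal 0.845 0.329 0.422
  outer loop
   vertex 3.9 3.0 0.8
   vertex 2.9 0.3 4.9
   vertex 4.0 2.1 1.3
  endloop
 endfacet
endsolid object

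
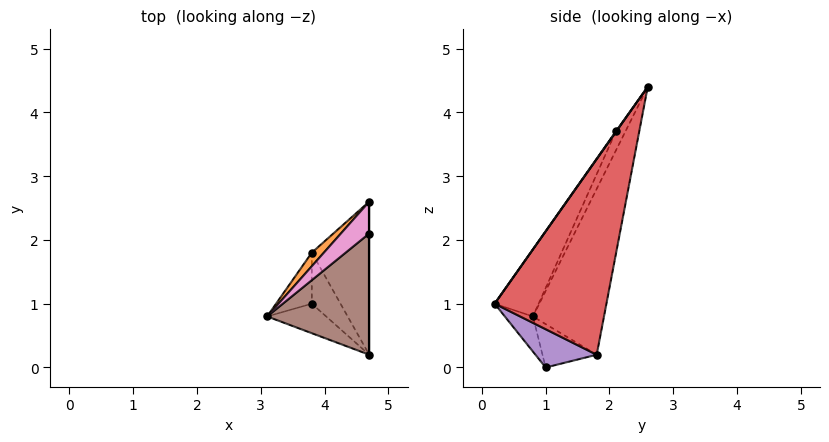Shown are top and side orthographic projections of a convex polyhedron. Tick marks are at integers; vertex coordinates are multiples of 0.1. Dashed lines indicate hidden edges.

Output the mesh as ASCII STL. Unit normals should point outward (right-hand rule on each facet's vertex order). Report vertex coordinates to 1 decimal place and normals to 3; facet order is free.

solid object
 facet normal -0.265 -0.855 -0.446
  outer loop
   vertex 3.8 1.0 0.0
   vertex 4.7 0.2 1.0
   vertex 3.1 0.8 0.8
  endloop
 endfacet
 facet normal -0.801 0.596 0.058
  outer loop
   vertex 3.8 1.8 0.2
   vertex 3.1 0.8 0.8
   vertex 4.7 2.6 4.4
  endloop
 endfacet
 facet normal -0.762 0.157 -0.628
  outer loop
   vertex 3.8 1.8 0.2
   vertex 3.8 1.0 0.0
   vertex 3.1 0.8 0.8
  endloop
 endfacet
 facet normal 0.891 0.371 -0.262
  outer loop
   vertex 3.8 1.8 0.2
   vertex 4.7 2.6 4.4
   vertex 4.7 0.2 1.0
  endloop
 endfacet
 facet normal 0.791 0.148 -0.593
  outer loop
   vertex 3.8 1.8 0.2
   vertex 4.7 0.2 1.0
   vertex 3.8 1.0 0.0
  endloop
 endfacet
 facet normal -0.354 -0.765 0.538
  outer loop
   vertex 4.7 2.1 3.7
   vertex 3.1 0.8 0.8
   vertex 4.7 0.2 1.0
  endloop
 endfacet
 facet normal -0.365 -0.758 0.541
  outer loop
   vertex 4.7 2.1 3.7
   vertex 4.7 2.6 4.4
   vertex 3.1 0.8 0.8
  endloop
 endfacet
 facet normal 1.000 0.000 0.000
  outer loop
   vertex 4.7 2.1 3.7
   vertex 4.7 0.2 1.0
   vertex 4.7 2.6 4.4
  endloop
 endfacet
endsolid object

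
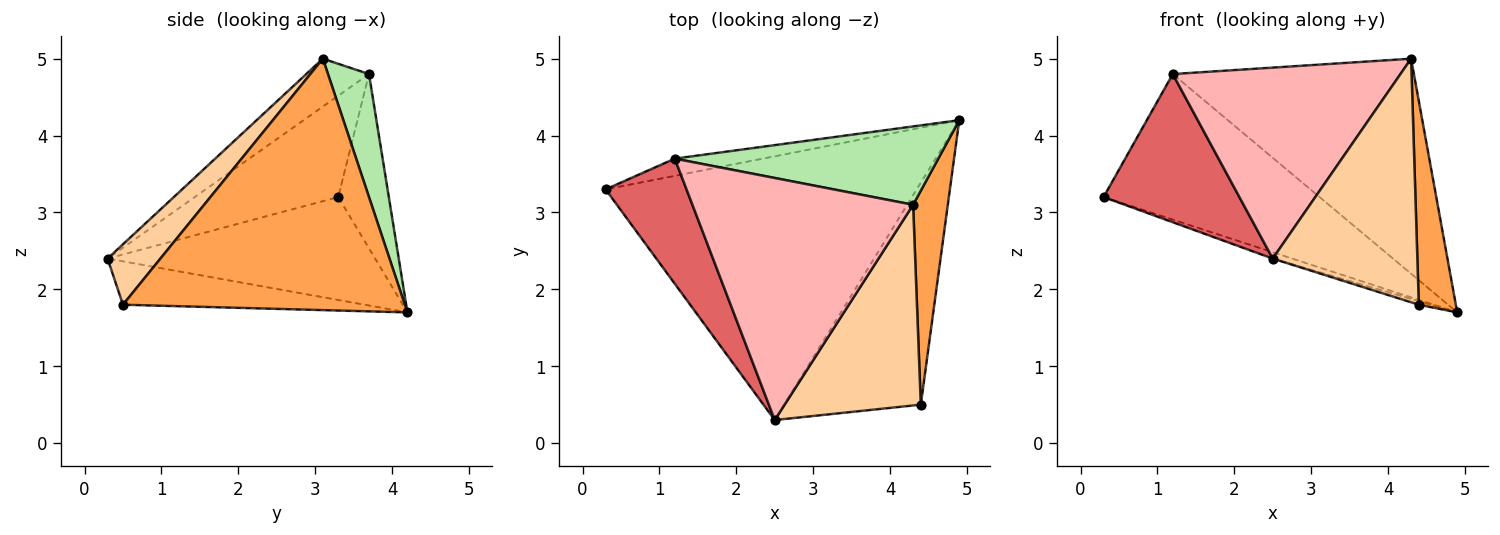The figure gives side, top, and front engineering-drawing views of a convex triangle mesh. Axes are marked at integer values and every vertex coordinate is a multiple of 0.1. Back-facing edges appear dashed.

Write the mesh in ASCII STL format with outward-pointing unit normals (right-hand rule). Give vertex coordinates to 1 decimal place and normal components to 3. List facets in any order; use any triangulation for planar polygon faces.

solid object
 facet normal -0.314 0.023 -0.949
  outer loop
   vertex 2.5 0.3 2.4
   vertex 0.3 3.3 3.2
   vertex 4.9 4.2 1.7
  endloop
 endfacet
 facet normal -0.303 0.015 -0.953
  outer loop
   vertex 4.4 0.5 1.8
   vertex 2.5 0.3 2.4
   vertex 4.9 4.2 1.7
  endloop
 endfacet
 facet normal 0.982 -0.129 0.136
  outer loop
   vertex 4.4 0.5 1.8
   vertex 4.9 4.2 1.7
   vertex 4.3 3.1 5.0
  endloop
 endfacet
 facet normal 0.271 -0.743 0.612
  outer loop
   vertex 4.4 0.5 1.8
   vertex 4.3 3.1 5.0
   vertex 2.5 0.3 2.4
  endloop
 endfacet
 facet normal -0.227 0.967 -0.114
  outer loop
   vertex 1.2 3.7 4.8
   vertex 4.9 4.2 1.7
   vertex 0.3 3.3 3.2
  endloop
 endfacet
 facet normal 0.158 0.928 0.338
  outer loop
   vertex 1.2 3.7 4.8
   vertex 4.3 3.1 5.0
   vertex 4.9 4.2 1.7
  endloop
 endfacet
 facet normal -0.628 -0.595 0.502
  outer loop
   vertex 1.2 3.7 4.8
   vertex 0.3 3.3 3.2
   vertex 2.5 0.3 2.4
  endloop
 endfacet
 facet normal -0.168 -0.611 0.774
  outer loop
   vertex 1.2 3.7 4.8
   vertex 2.5 0.3 2.4
   vertex 4.3 3.1 5.0
  endloop
 endfacet
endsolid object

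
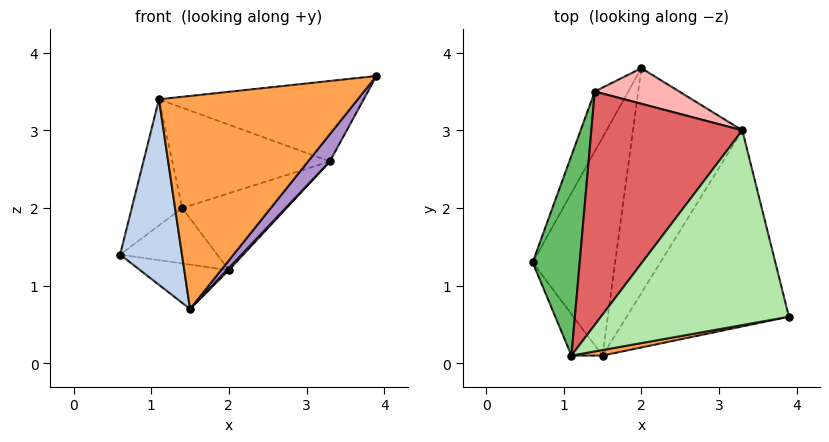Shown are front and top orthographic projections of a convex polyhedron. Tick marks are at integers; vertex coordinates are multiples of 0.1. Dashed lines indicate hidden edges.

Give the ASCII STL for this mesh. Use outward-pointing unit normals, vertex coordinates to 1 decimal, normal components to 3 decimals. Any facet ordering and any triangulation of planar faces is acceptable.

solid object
 facet normal -0.444 0.179 -0.878
  outer loop
   vertex 1.5 0.1 0.7
   vertex 0.6 1.3 1.4
   vertex 2.0 3.8 1.2
  endloop
 endfacet
 facet normal -0.827 -0.549 -0.123
  outer loop
   vertex 1.1 0.1 3.4
   vertex 0.6 1.3 1.4
   vertex 1.5 0.1 0.7
  endloop
 endfacet
 facet normal 0.173 -0.985 0.026
  outer loop
   vertex 1.1 0.1 3.4
   vertex 1.5 0.1 0.7
   vertex 3.9 0.6 3.7
  endloop
 endfacet
 facet normal -0.797 0.411 -0.444
  outer loop
   vertex 1.4 3.5 2.0
   vertex 2.0 3.8 1.2
   vertex 0.6 1.3 1.4
  endloop
 endfacet
 facet normal -0.903 0.229 0.363
  outer loop
   vertex 1.4 3.5 2.0
   vertex 0.6 1.3 1.4
   vertex 1.1 0.1 3.4
  endloop
 endfacet
 facet normal -0.165 0.377 0.912
  outer loop
   vertex 3.3 3.0 2.6
   vertex 1.1 0.1 3.4
   vertex 3.9 0.6 3.7
  endloop
 endfacet
 facet normal -0.183 0.388 0.903
  outer loop
   vertex 3.3 3.0 2.6
   vertex 1.4 3.5 2.0
   vertex 1.1 0.1 3.4
  endloop
 endfacet
 facet normal 0.106 0.902 0.418
  outer loop
   vertex 3.3 3.0 2.6
   vertex 2.0 3.8 1.2
   vertex 1.4 3.5 2.0
  endloop
 endfacet
 facet normal 0.785 -0.085 -0.614
  outer loop
   vertex 3.3 3.0 2.6
   vertex 3.9 0.6 3.7
   vertex 1.5 0.1 0.7
  endloop
 endfacet
 facet normal 0.731 -0.007 -0.682
  outer loop
   vertex 3.3 3.0 2.6
   vertex 1.5 0.1 0.7
   vertex 2.0 3.8 1.2
  endloop
 endfacet
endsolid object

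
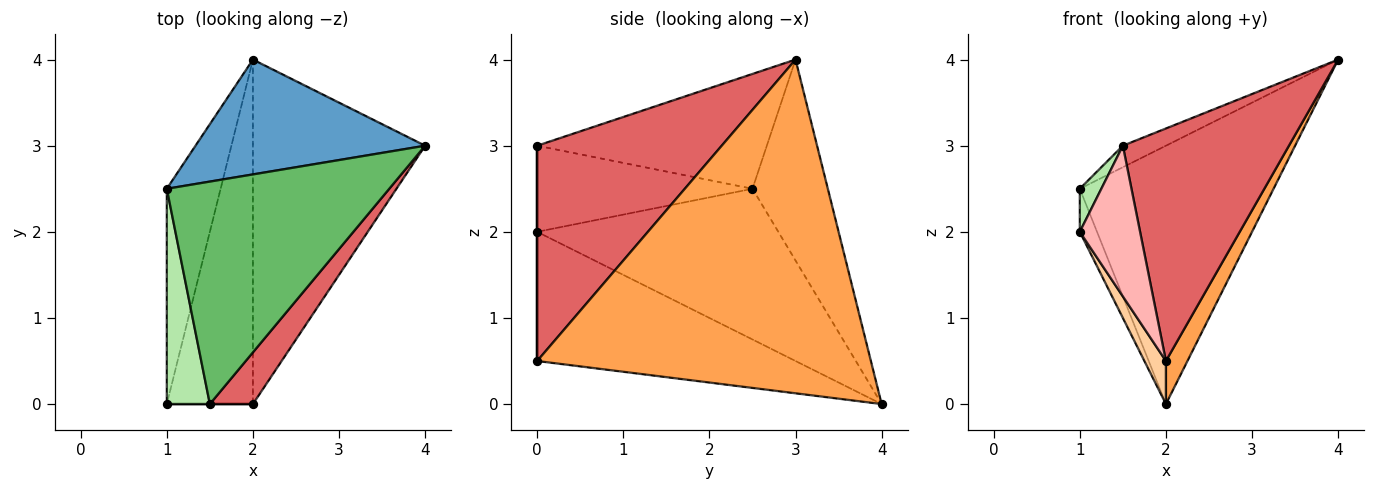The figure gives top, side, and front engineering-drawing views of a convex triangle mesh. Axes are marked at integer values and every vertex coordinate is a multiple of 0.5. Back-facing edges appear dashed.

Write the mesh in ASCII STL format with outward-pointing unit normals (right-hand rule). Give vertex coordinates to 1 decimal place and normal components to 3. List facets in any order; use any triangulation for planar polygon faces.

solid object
 facet normal -0.335 0.861 0.383
  outer loop
   vertex 2.0 4.0 0.0
   vertex 1.0 2.5 2.5
   vertex 4.0 3.0 4.0
  endloop
 endfacet
 facet normal -0.940 0.067 -0.336
  outer loop
   vertex 2.0 4.0 0.0
   vertex 1.0 0.0 2.0
   vertex 1.0 2.5 2.5
  endloop
 endfacet
 facet normal 0.887 -0.057 -0.458
  outer loop
   vertex 2.0 0.0 0.5
   vertex 2.0 4.0 0.0
   vertex 4.0 3.0 4.0
  endloop
 endfacet
 facet normal -0.830 -0.069 -0.553
  outer loop
   vertex 2.0 0.0 0.5
   vertex 1.0 0.0 2.0
   vertex 2.0 4.0 0.0
  endloop
 endfacet
 facet normal -0.457 0.086 0.885
  outer loop
   vertex 1.5 0.0 3.0
   vertex 4.0 3.0 4.0
   vertex 1.0 2.5 2.5
  endloop
 endfacet
 facet normal -0.891 -0.089 0.445
  outer loop
   vertex 1.5 0.0 3.0
   vertex 1.0 2.5 2.5
   vertex 1.0 0.0 2.0
  endloop
 endfacet
 facet normal 0.735 -0.662 0.147
  outer loop
   vertex 1.5 0.0 3.0
   vertex 2.0 0.0 0.5
   vertex 4.0 3.0 4.0
  endloop
 endfacet
 facet normal 0.000 -1.000 0.000
  outer loop
   vertex 1.5 0.0 3.0
   vertex 1.0 0.0 2.0
   vertex 2.0 0.0 0.5
  endloop
 endfacet
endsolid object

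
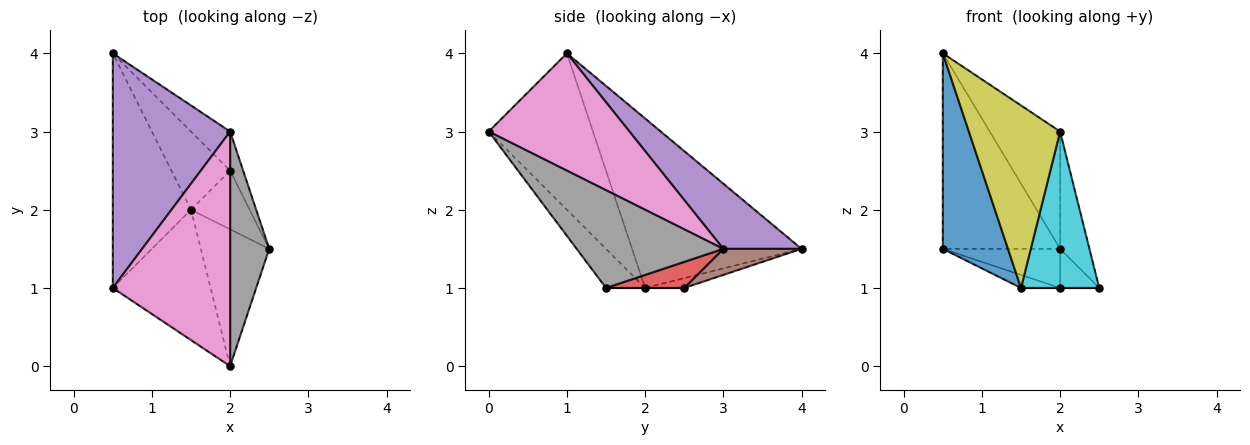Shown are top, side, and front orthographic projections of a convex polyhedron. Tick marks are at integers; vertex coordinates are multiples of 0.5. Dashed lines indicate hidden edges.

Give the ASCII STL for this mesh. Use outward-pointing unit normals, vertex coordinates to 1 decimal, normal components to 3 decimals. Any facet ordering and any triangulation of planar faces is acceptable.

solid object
 facet normal -0.857 -0.330 -0.396
  outer loop
   vertex 1.5 2.0 1.0
   vertex 0.5 1.0 4.0
   vertex 0.5 4.0 1.5
  endloop
 endfacet
 facet normal 0.000 0.000 -1.000
  outer loop
   vertex 1.5 2.0 1.0
   vertex 2.0 2.5 1.0
   vertex 2.5 1.5 1.0
  endloop
 endfacet
 facet normal -0.162 0.162 -0.973
  outer loop
   vertex 1.5 2.0 1.0
   vertex 0.5 4.0 1.5
   vertex 2.0 2.5 1.0
  endloop
 endfacet
 facet normal 0.816 0.408 -0.408
  outer loop
   vertex 2.0 3.0 1.5
   vertex 2.5 1.5 1.0
   vertex 2.0 2.5 1.0
  endloop
 endfacet
 facet normal 0.393 0.589 0.707
  outer loop
   vertex 2.0 3.0 1.5
   vertex 0.5 4.0 1.5
   vertex 0.5 1.0 4.0
  endloop
 endfacet
 facet normal 0.426 0.640 -0.640
  outer loop
   vertex 2.0 3.0 1.5
   vertex 2.0 2.5 1.0
   vertex 0.5 4.0 1.5
  endloop
 endfacet
 facet normal 0.667 0.333 0.667
  outer loop
   vertex 2.0 0.0 3.0
   vertex 2.0 3.0 1.5
   vertex 0.5 1.0 4.0
  endloop
 endfacet
 facet normal 0.913 0.183 0.365
  outer loop
   vertex 2.0 0.0 3.0
   vertex 2.5 1.5 1.0
   vertex 2.0 3.0 1.5
  endloop
 endfacet
 facet normal -0.681 -0.596 -0.426
  outer loop
   vertex 2.0 0.0 3.0
   vertex 0.5 1.0 4.0
   vertex 1.5 2.0 1.0
  endloop
 endfacet
 facet normal -0.352 -0.704 -0.616
  outer loop
   vertex 2.0 0.0 3.0
   vertex 1.5 2.0 1.0
   vertex 2.5 1.5 1.0
  endloop
 endfacet
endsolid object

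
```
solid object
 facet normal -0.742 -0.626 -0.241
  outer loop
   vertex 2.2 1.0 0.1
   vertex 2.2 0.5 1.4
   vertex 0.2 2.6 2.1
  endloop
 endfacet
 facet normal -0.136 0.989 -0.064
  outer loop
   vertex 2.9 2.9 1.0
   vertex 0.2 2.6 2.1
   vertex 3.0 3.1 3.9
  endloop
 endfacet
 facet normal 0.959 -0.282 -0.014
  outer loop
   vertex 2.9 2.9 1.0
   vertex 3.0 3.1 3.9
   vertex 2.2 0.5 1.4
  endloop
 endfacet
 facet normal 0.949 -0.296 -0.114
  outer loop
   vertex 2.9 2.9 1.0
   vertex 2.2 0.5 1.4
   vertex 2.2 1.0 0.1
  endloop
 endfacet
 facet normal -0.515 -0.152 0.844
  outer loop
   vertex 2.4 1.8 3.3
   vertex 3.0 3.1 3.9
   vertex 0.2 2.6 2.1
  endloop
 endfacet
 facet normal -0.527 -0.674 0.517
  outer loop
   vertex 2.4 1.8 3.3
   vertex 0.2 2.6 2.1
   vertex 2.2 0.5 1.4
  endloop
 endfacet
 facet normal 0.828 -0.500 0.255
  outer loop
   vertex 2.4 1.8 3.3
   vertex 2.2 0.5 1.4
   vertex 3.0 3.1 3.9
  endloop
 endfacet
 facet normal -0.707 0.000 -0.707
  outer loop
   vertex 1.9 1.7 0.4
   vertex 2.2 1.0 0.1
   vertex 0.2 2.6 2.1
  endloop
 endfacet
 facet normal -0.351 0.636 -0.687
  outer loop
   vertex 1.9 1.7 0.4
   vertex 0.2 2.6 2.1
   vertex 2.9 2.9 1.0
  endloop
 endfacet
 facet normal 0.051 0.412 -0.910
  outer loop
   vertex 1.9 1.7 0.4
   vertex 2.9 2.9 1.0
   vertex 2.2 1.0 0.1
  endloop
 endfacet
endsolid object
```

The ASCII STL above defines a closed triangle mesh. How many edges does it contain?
15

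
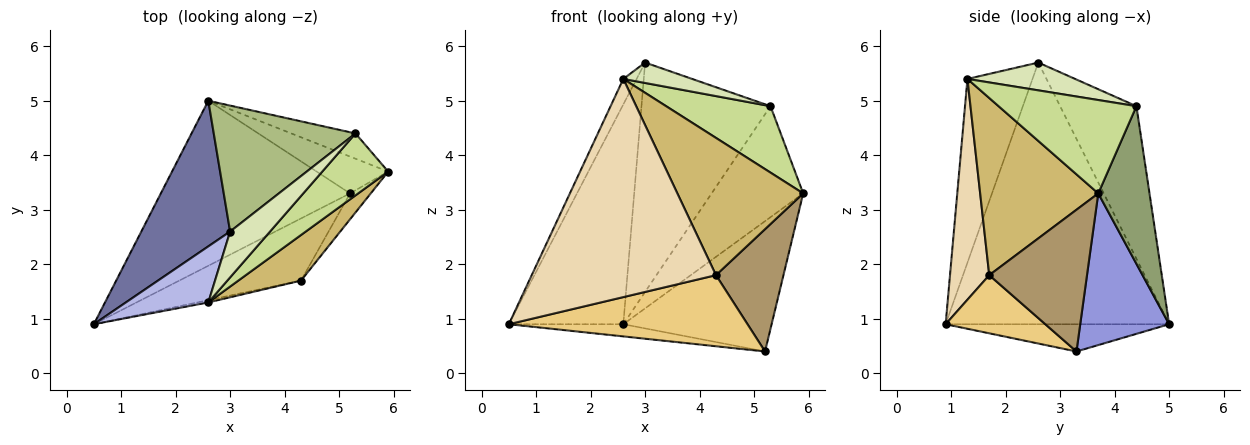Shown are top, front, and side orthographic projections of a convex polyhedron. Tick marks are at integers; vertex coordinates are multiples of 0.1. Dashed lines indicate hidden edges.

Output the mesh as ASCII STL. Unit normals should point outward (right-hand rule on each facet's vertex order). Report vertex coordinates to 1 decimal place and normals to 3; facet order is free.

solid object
 facet normal -0.852 0.436 0.289
  outer loop
   vertex 3.0 2.6 5.7
   vertex 2.6 5.0 0.9
   vertex 0.5 0.9 0.9
  endloop
 endfacet
 facet normal -0.142 0.073 -0.987
  outer loop
   vertex 5.2 3.3 0.4
   vertex 0.5 0.9 0.9
   vertex 2.6 5.0 0.9
  endloop
 endfacet
 facet normal 0.500 0.834 -0.236
  outer loop
   vertex 5.2 3.3 0.4
   vertex 2.6 5.0 0.9
   vertex 5.9 3.7 3.3
  endloop
 endfacet
 facet normal -0.897 0.183 0.402
  outer loop
   vertex 2.6 1.3 5.4
   vertex 3.0 2.6 5.7
   vertex 0.5 0.9 0.9
  endloop
 endfacet
 facet normal 0.479 0.856 -0.195
  outer loop
   vertex 5.3 4.4 4.9
   vertex 5.9 3.7 3.3
   vertex 2.6 5.0 0.9
  endloop
 endfacet
 facet normal -0.460 0.778 0.427
  outer loop
   vertex 5.3 4.4 4.9
   vertex 2.6 5.0 0.9
   vertex 3.0 2.6 5.7
  endloop
 endfacet
 facet normal 0.695 -0.526 0.491
  outer loop
   vertex 5.3 4.4 4.9
   vertex 2.6 1.3 5.4
   vertex 5.9 3.7 3.3
  endloop
 endfacet
 facet normal 0.537 -0.343 0.771
  outer loop
   vertex 5.3 4.4 4.9
   vertex 3.0 2.6 5.7
   vertex 2.6 1.3 5.4
  endloop
 endfacet
 facet normal 0.817 -0.564 -0.119
  outer loop
   vertex 4.3 1.7 1.8
   vertex 5.2 3.3 0.4
   vertex 5.9 3.7 3.3
  endloop
 endfacet
 facet normal 0.665 -0.709 0.235
  outer loop
   vertex 4.3 1.7 1.8
   vertex 5.9 3.7 3.3
   vertex 2.6 1.3 5.4
  endloop
 endfacet
 facet normal 0.300 -0.718 -0.628
  outer loop
   vertex 4.3 1.7 1.8
   vertex 0.5 0.9 0.9
   vertex 5.2 3.3 0.4
  endloop
 endfacet
 facet normal 0.208 -0.978 -0.010
  outer loop
   vertex 4.3 1.7 1.8
   vertex 2.6 1.3 5.4
   vertex 0.5 0.9 0.9
  endloop
 endfacet
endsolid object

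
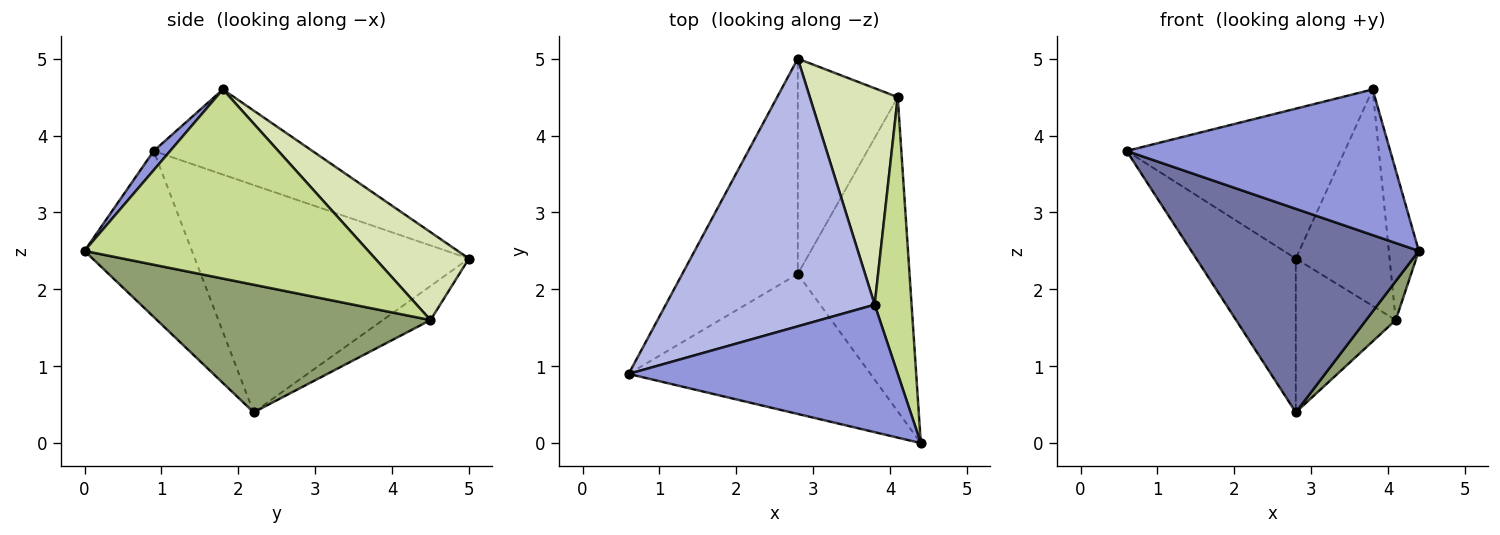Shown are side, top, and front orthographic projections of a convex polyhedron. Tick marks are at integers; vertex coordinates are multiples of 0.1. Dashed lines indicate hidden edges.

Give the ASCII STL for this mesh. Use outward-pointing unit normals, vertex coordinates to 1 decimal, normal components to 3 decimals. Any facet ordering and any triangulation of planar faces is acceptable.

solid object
 facet normal -0.363 -0.768 -0.528
  outer loop
   vertex 2.8 2.2 0.4
   vertex 4.4 0.0 2.5
   vertex 0.6 0.9 3.8
  endloop
 endfacet
 facet normal -0.848 0.308 -0.431
  outer loop
   vertex 2.8 2.2 0.4
   vertex 0.6 0.9 3.8
   vertex 2.8 5.0 2.4
  endloop
 endfacet
 facet normal 0.047 -0.752 0.658
  outer loop
   vertex 3.8 1.8 4.6
   vertex 0.6 0.9 3.8
   vertex 4.4 0.0 2.5
  endloop
 endfacet
 facet normal -0.335 0.460 0.822
  outer loop
   vertex 3.8 1.8 4.6
   vertex 2.8 5.0 2.4
   vertex 0.6 0.9 3.8
  endloop
 endfacet
 facet normal 0.750 -0.081 -0.657
  outer loop
   vertex 4.1 4.5 1.6
   vertex 4.4 0.0 2.5
   vertex 2.8 2.2 0.4
  endloop
 endfacet
 facet normal -0.267 0.560 -0.784
  outer loop
   vertex 4.1 4.5 1.6
   vertex 2.8 2.2 0.4
   vertex 2.8 5.0 2.4
  endloop
 endfacet
 facet normal 0.976 0.103 0.190
  outer loop
   vertex 4.1 4.5 1.6
   vertex 3.8 1.8 4.6
   vertex 4.4 0.0 2.5
  endloop
 endfacet
 facet normal 0.577 0.577 0.577
  outer loop
   vertex 4.1 4.5 1.6
   vertex 2.8 5.0 2.4
   vertex 3.8 1.8 4.6
  endloop
 endfacet
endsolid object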